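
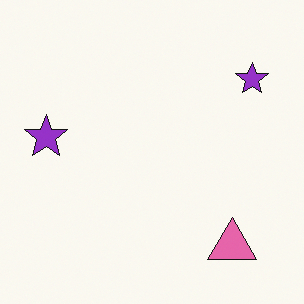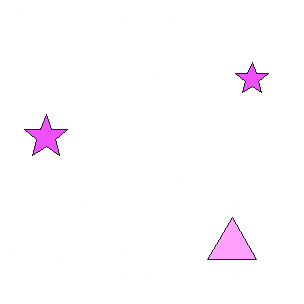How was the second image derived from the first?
Brightened a lot.

Every pixel — background and shapes alike — is uniformly brightened.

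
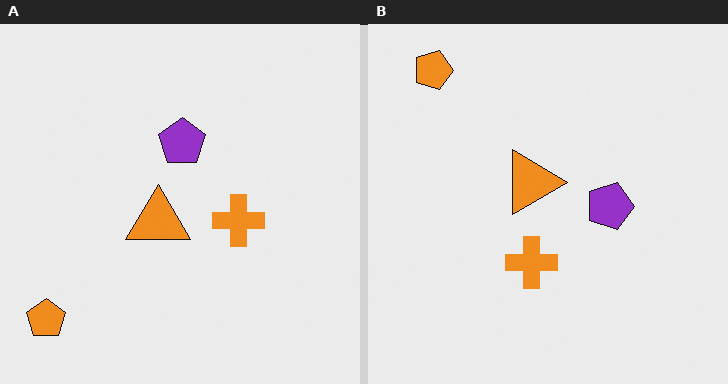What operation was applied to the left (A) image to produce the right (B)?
The right (B) image is the left (A) rotated 90° clockwise.

The orange pentagon sits in the bottom-left of the left (A) image and the top-left of the right (B) — consistent with a whole-image 90° clockwise rotation.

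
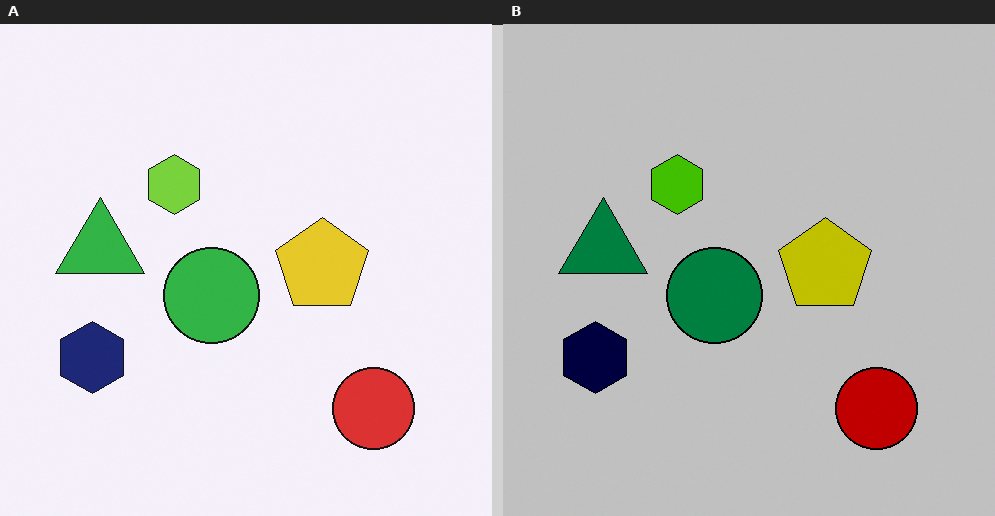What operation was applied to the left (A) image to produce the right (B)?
The right (B) image is the left (A) aggressively posterized.

Each flat color has snapped to a coarser quantized level — most visibly, the near-white background has dropped to a flat grey.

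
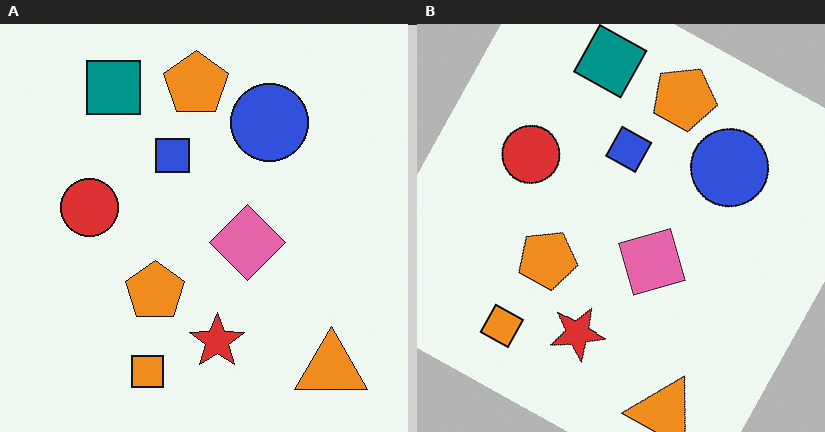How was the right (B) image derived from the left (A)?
It was rotated clockwise by a clearly visible amount.

Every shape is tilted by the same angle and the image corners show triangular fill wedges — a whole-image rotation by a non-right angle.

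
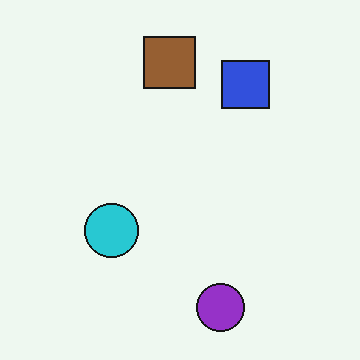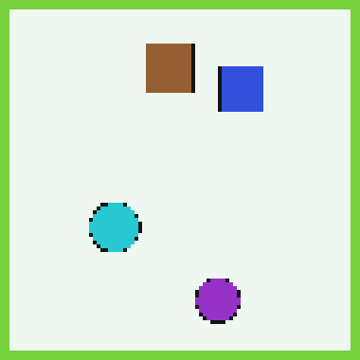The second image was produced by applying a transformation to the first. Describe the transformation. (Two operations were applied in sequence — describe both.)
It was mildly pixelated, then framed with a lime border.

Shapes are reduced to large square blocks; fine edges and outlines are lost — a downscale-then-upscale (mosaic) effect. A solid lime frame runs around the edge of the second image, with the content slightly shrunk inside it.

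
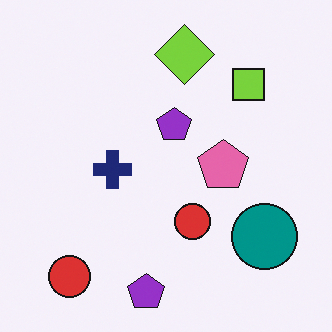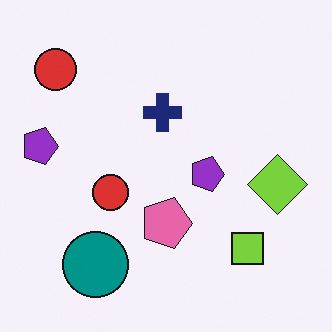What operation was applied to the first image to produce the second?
The second image is the first rotated 90° clockwise.

The teal circle sits in the bottom-right of the first image and the bottom-left of the second — consistent with a whole-image 90° clockwise rotation.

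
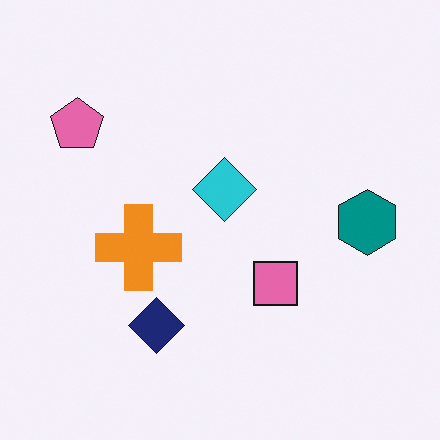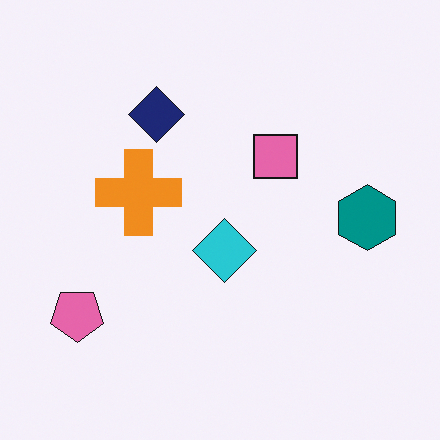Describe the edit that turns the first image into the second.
Flipped vertically (top ↔ bottom).

The navy diamond is in the bottom of the first image and the top of the second — shapes on opposite sides of the horizontal midline have swapped in a mirror flip.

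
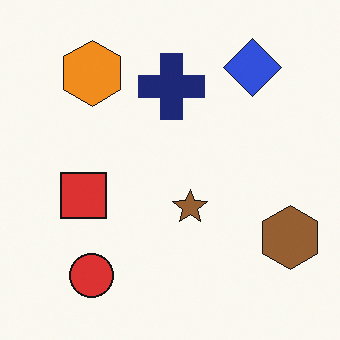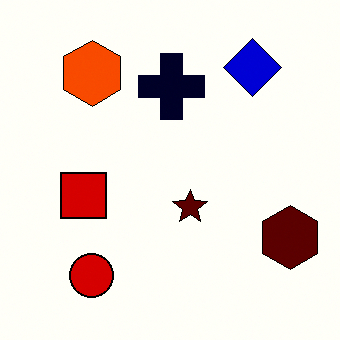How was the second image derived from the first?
This is the original image given much higher contrast.

Tones are pushed away from mid-grey across the whole image — a global contrast change.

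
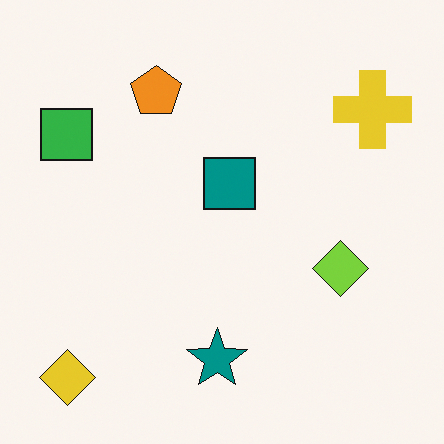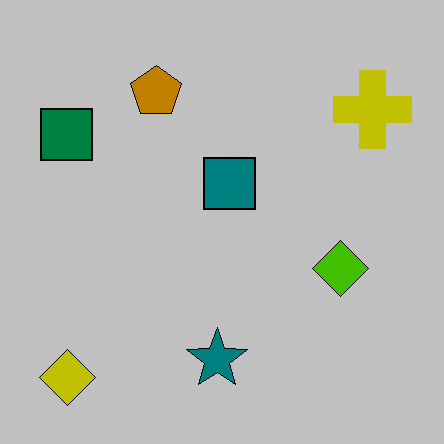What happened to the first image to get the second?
The image was heavily posterized to just a handful of flat colors.

Each flat color has snapped to a coarser quantized level — most visibly, the near-white background has dropped to a flat grey.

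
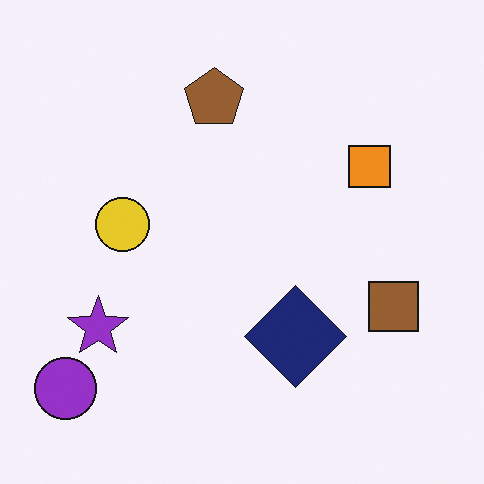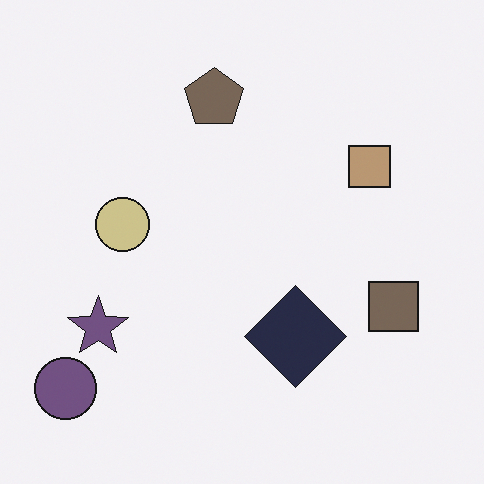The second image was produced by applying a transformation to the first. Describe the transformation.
It was heavily desaturated.

All colors are more muted and greyish — a global saturation change.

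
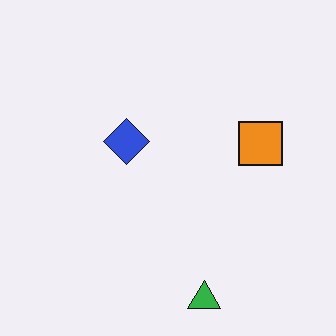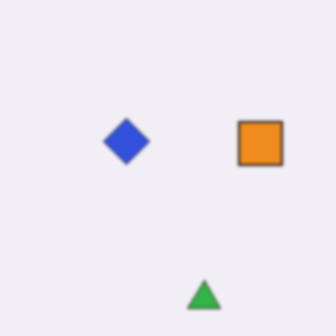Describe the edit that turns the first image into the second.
Slightly softened.

Shape edges and outlines are uniformly softened across the whole image.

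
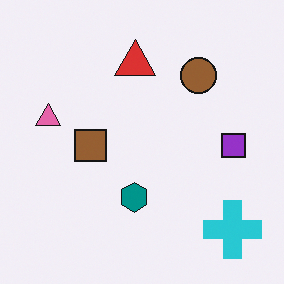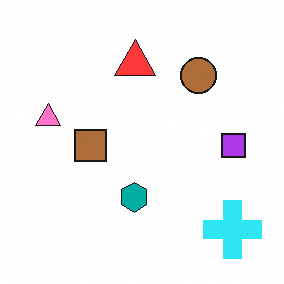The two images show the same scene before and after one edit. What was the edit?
Brightened a little.

Every pixel — background and shapes alike — is uniformly brightened.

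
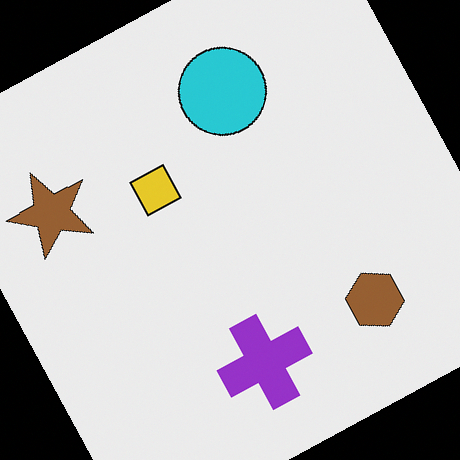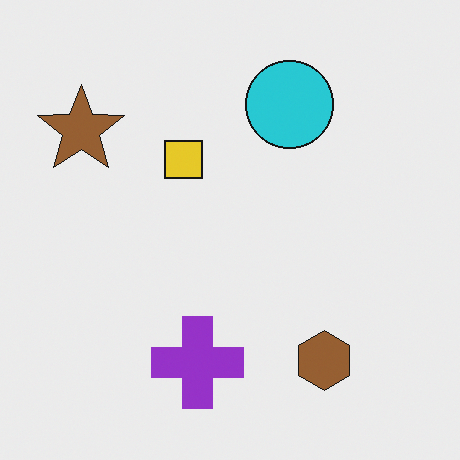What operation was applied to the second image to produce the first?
It was rotated counter-clockwise by a moderate amount.

Every shape is tilted by the same angle and the image corners show triangular fill wedges — a whole-image rotation by a non-right angle.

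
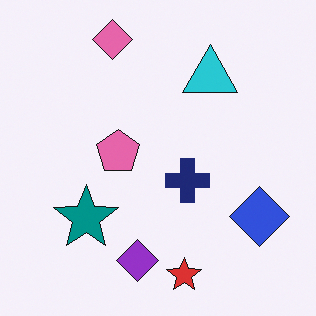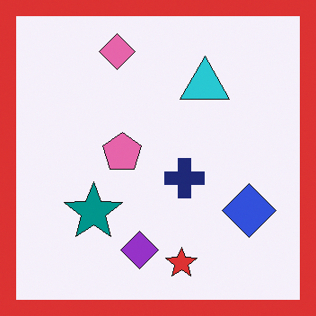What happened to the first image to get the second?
It was framed with a red border.

A solid red frame runs around the edge of the second image, with the content slightly shrunk inside it.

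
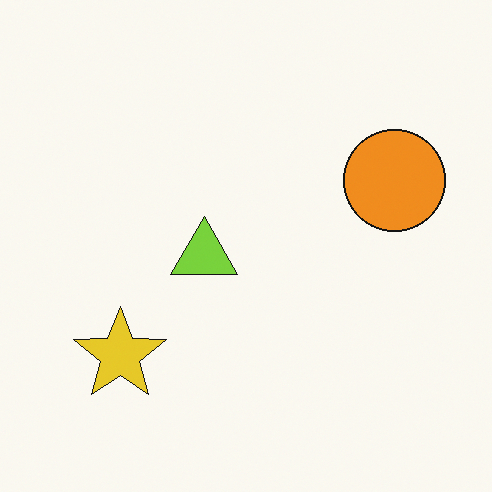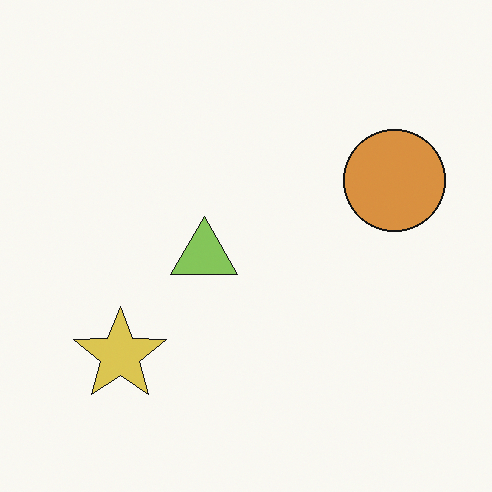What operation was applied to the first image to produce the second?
The second image is the first slightly desaturated.

All colors are more muted and greyish — a global saturation change.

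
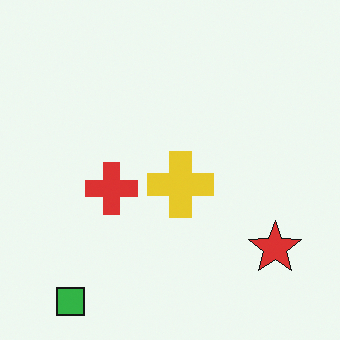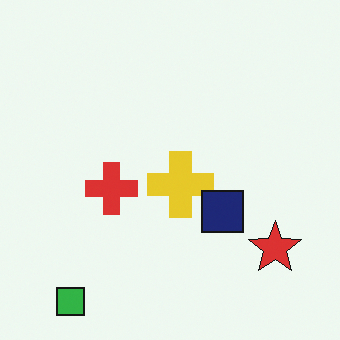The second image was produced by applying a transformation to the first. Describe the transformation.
It was overlaid with an additional navy square.

A navy square appears in the second image that is absent from the first.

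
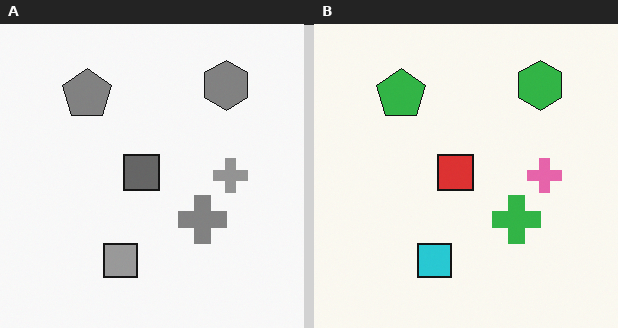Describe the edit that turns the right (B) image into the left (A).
Converted to grayscale.

All color is removed — every shape is now a shade of grey.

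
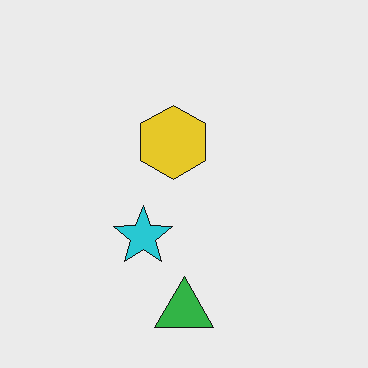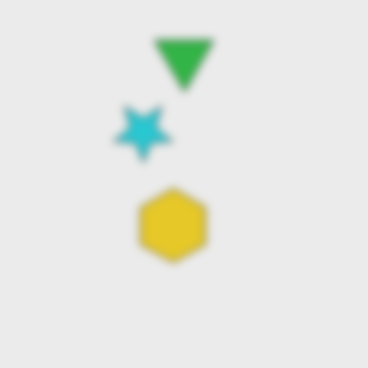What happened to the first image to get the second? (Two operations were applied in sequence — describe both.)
The image was moderately blurred, then flipped vertically (top ↔ bottom).

Shape edges and outlines are uniformly softened across the whole image. The green triangle is in the bottom of the first image and the top of the second — shapes on opposite sides of the horizontal midline have swapped in a mirror flip.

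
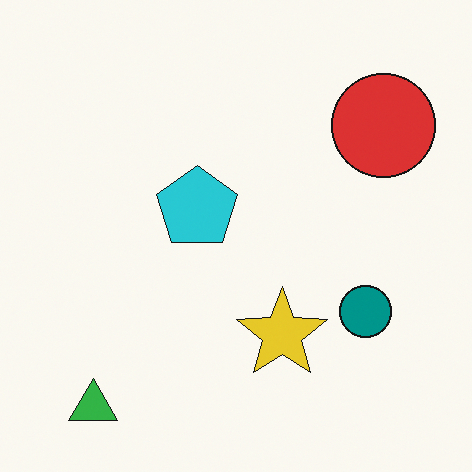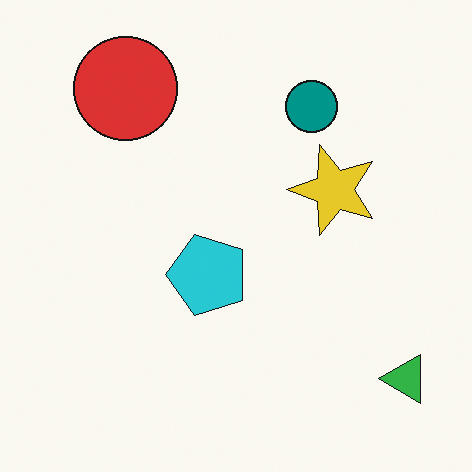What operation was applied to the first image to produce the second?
Rotated 90° counter-clockwise.

The green triangle sits in the bottom-left of the first image and the bottom-right of the second — consistent with a whole-image 90° counter-clockwise rotation.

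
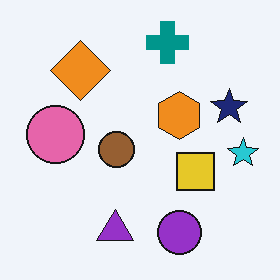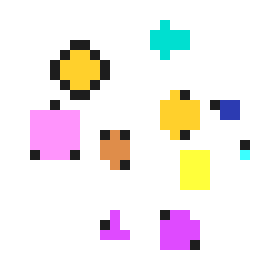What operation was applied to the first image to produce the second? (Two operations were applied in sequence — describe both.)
Coarsely pixelated, then noticeably brightened.

Shapes are reduced to large square blocks; fine edges and outlines are lost — a downscale-then-upscale (mosaic) effect. Every pixel — background and shapes alike — is uniformly brightened.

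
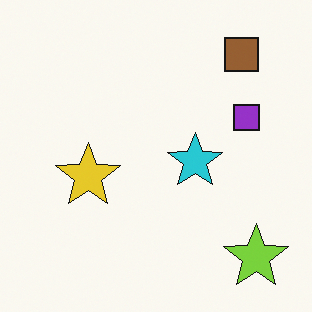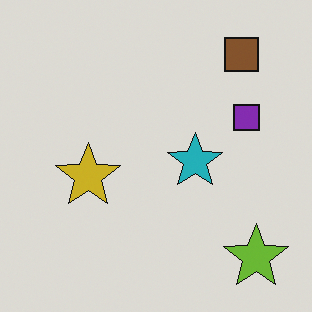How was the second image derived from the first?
The second image is the first slightly darkened.

Every pixel — background and shapes alike — is uniformly darkened.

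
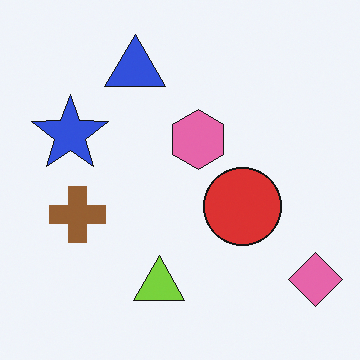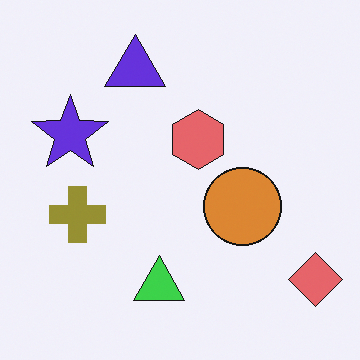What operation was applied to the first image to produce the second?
It was hue-shifted slightly.

Every shape's color has rotated by the same amount around the hue wheel — a uniform hue shift.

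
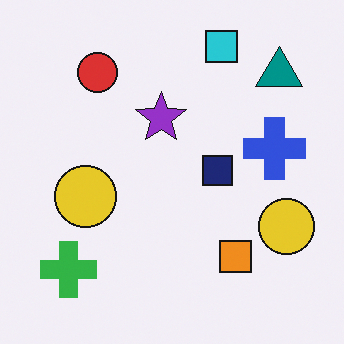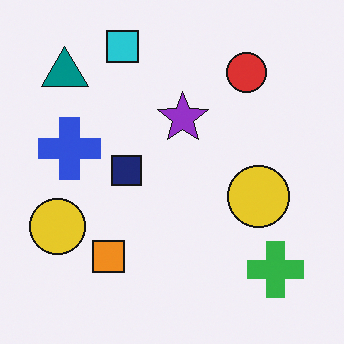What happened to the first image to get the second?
Flipped horizontally (left ↔ right).

The teal triangle is in the top-right of the first image and the top-left of the second — shapes on opposite sides of the vertical midline have swapped in a mirror flip.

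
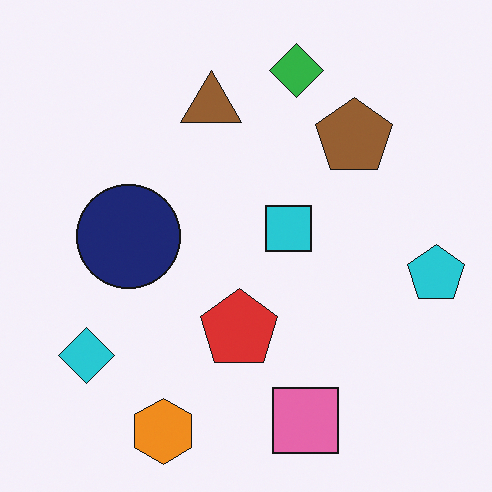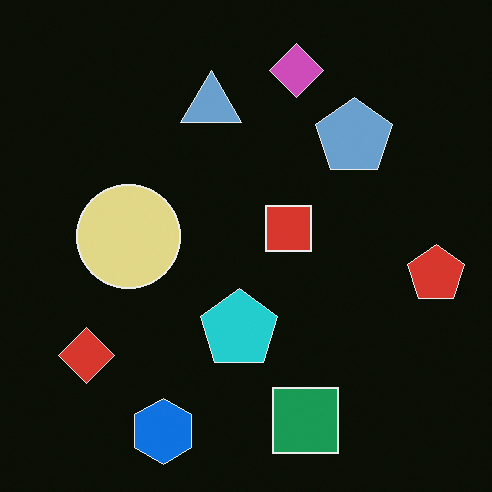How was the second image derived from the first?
The transformation is: color-inverted (negative).

The light background has become dark and every shape's color is its complement — a photographic negative.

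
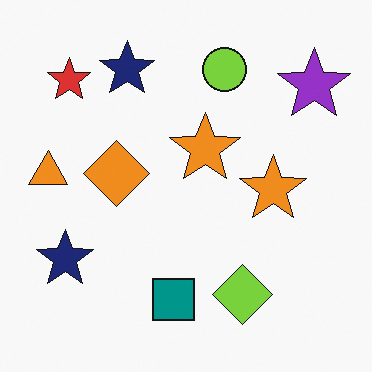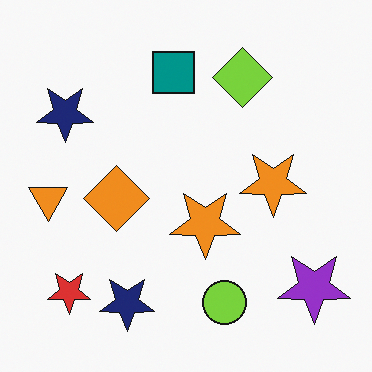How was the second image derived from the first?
It was flipped vertically (top ↔ bottom).

The lime circle is in the top of the first image and the bottom of the second — shapes on opposite sides of the horizontal midline have swapped in a mirror flip.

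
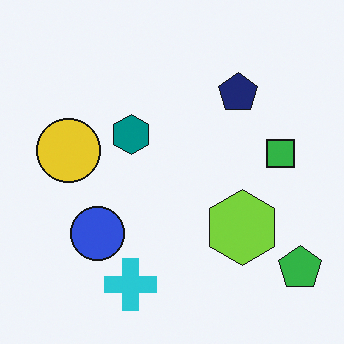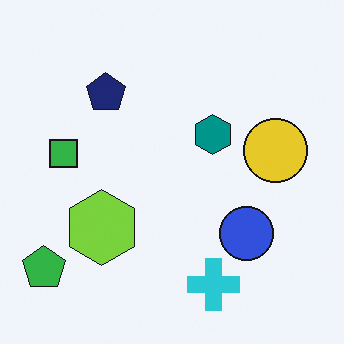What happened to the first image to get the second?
Flipped horizontally (left ↔ right).

The green pentagon is in the bottom-right of the first image and the bottom-left of the second — shapes on opposite sides of the vertical midline have swapped in a mirror flip.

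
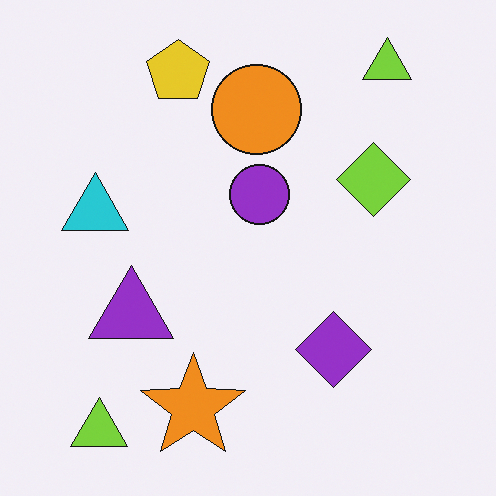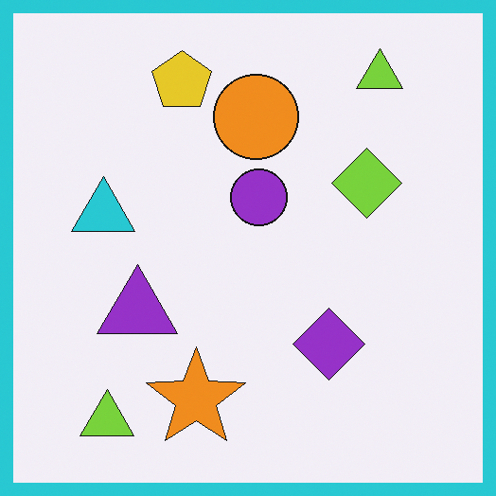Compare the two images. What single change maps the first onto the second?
It was framed with a cyan border.

A solid cyan frame runs around the edge of the second image, with the content slightly shrunk inside it.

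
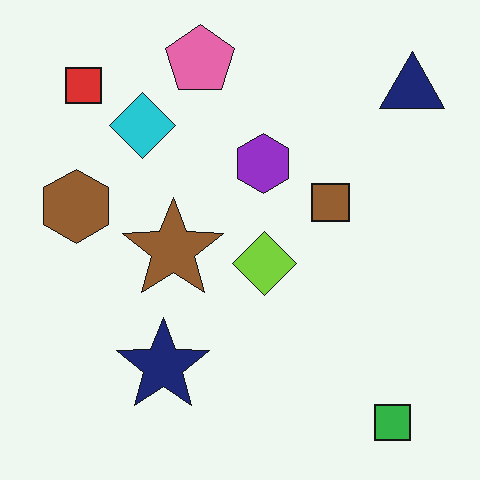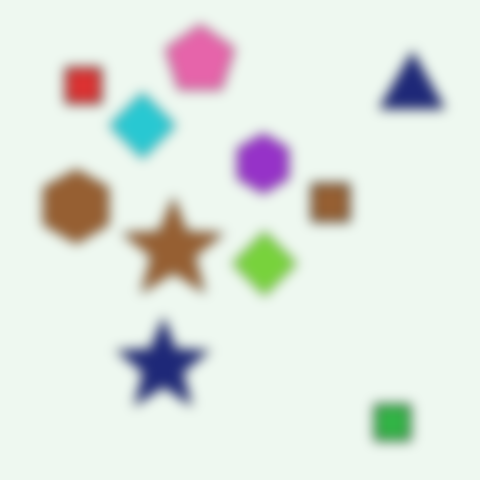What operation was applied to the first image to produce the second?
The image was strongly gaussian-blurred.

Shape edges and outlines are uniformly softened across the whole image.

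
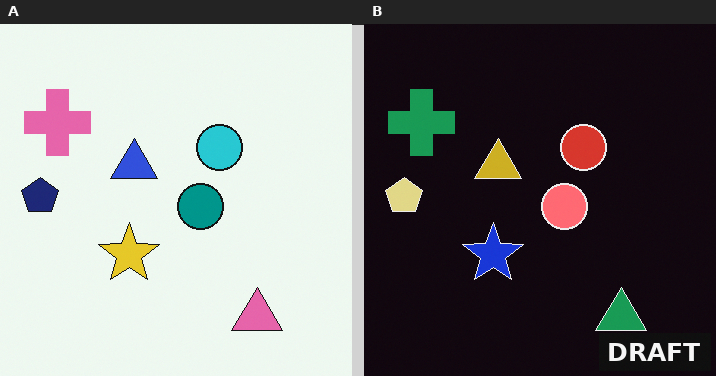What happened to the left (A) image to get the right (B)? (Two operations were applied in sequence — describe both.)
The image was color-inverted (negative), then watermarked with the text "DRAFT" in the lower-right corner.

The light background has become dark and every shape's color is its complement — a photographic negative. A dark label reading "DRAFT" appears in the lower-right corner.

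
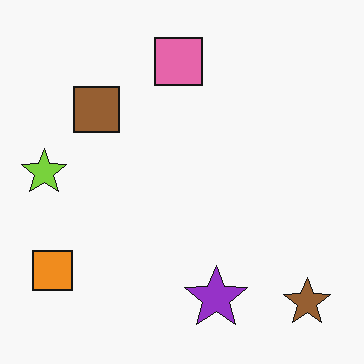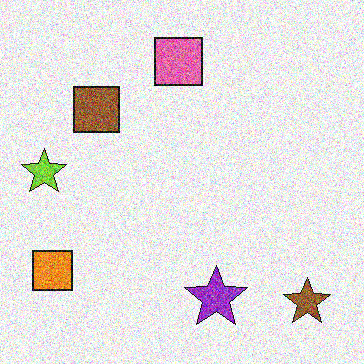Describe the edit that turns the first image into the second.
It was degraded with strong gaussian noise.

Random speckle covers the whole image, including the flat background.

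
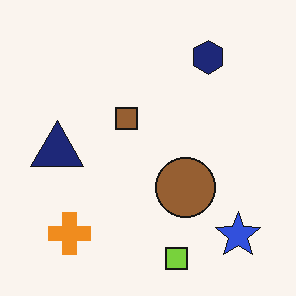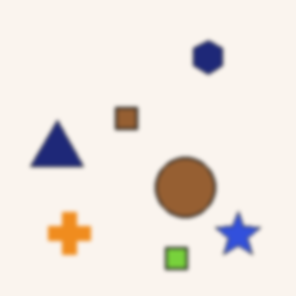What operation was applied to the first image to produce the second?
This is the original image lightly blurred.

Shape edges and outlines are uniformly softened across the whole image.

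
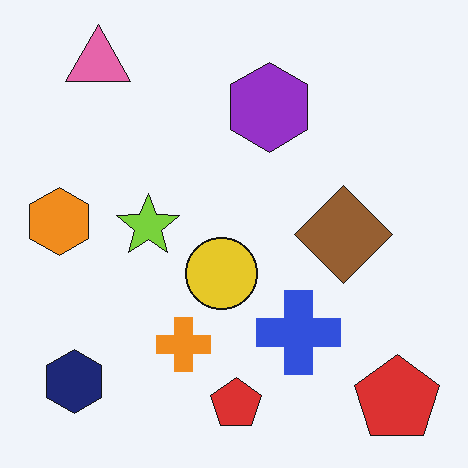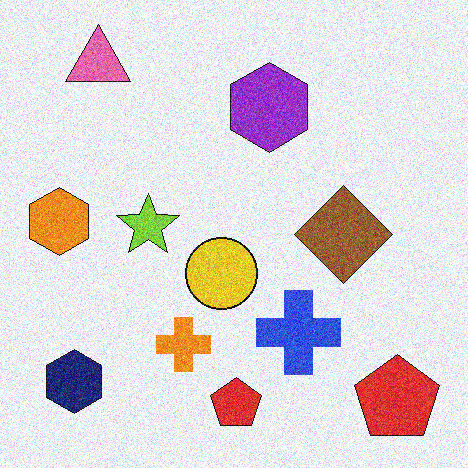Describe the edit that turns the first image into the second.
This is the original image degraded with moderate additive noise.

Random speckle covers the whole image, including the flat background.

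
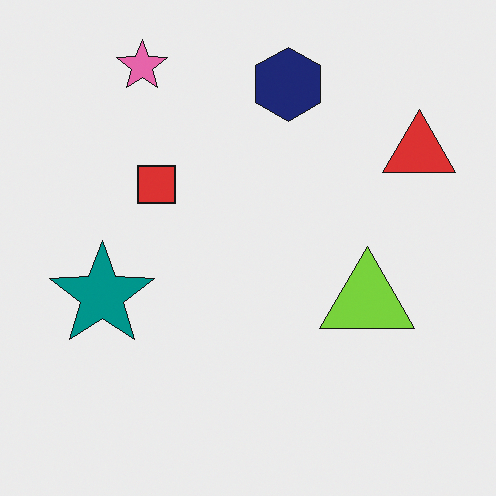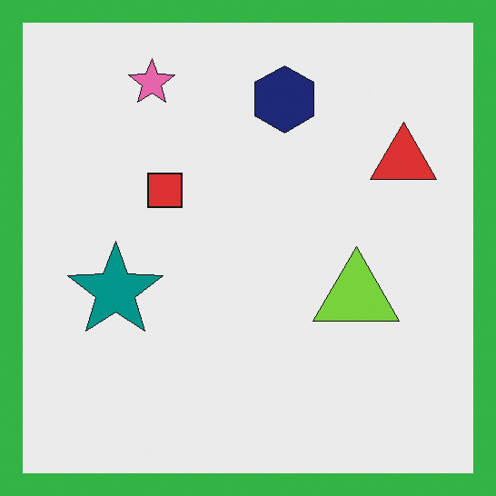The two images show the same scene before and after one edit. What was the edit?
It was framed with a green border.

A solid green frame runs around the edge of the second image, with the content slightly shrunk inside it.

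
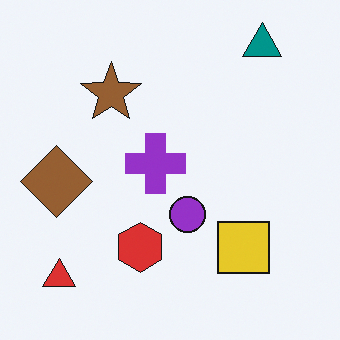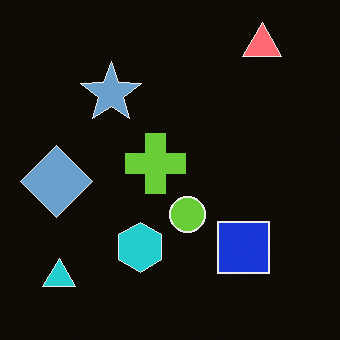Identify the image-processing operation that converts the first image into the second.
Color-inverted (negative).

The light background has become dark and every shape's color is its complement — a photographic negative.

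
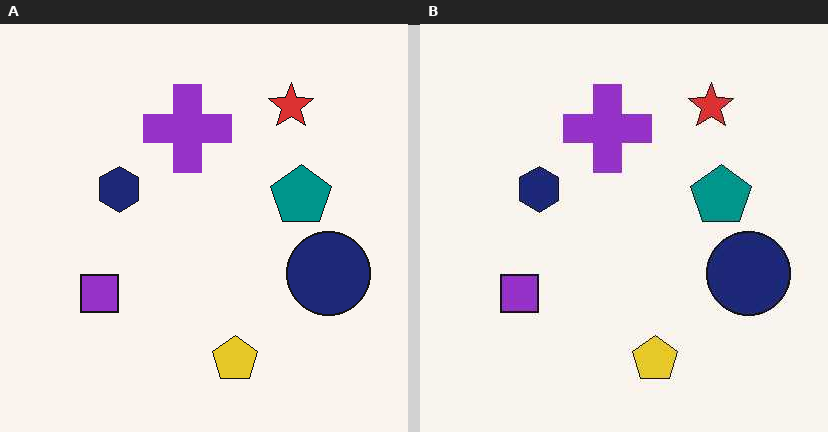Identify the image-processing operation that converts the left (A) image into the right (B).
JPEG-compressed with visible artifacts.

Blocky 8×8 compression artifacts appear around shape edges and the flat background shows ringing — characteristic JPEG degradation.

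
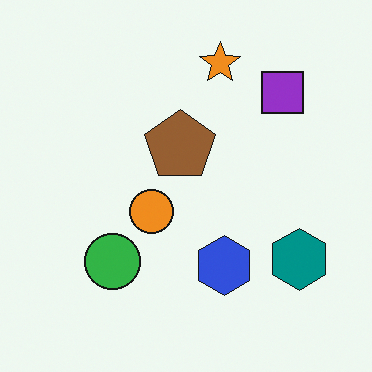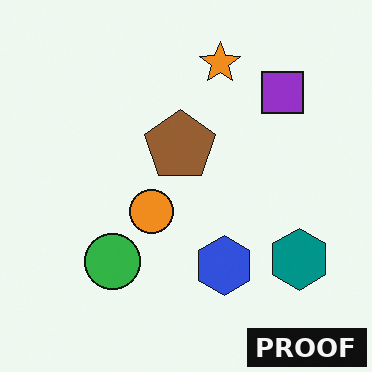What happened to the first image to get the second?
Watermarked with the text "PROOF" in the lower-right corner.

A dark label reading "PROOF" appears in the lower-right corner.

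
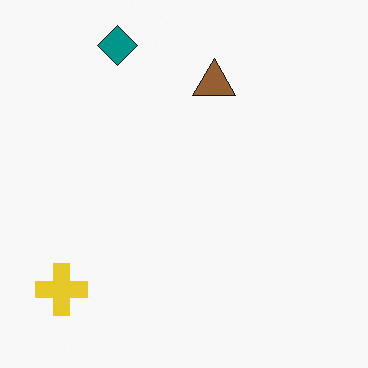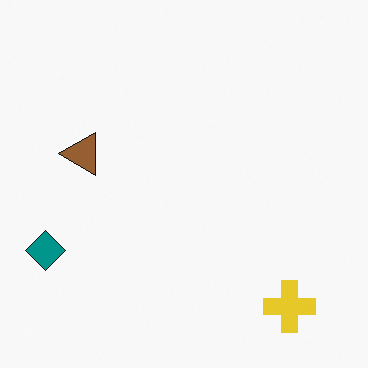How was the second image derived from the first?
The second image is the first rotated 90° counter-clockwise.

The yellow cross sits in the bottom-left of the first image and the bottom-right of the second — consistent with a whole-image 90° counter-clockwise rotation.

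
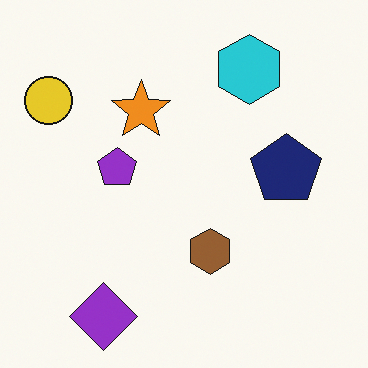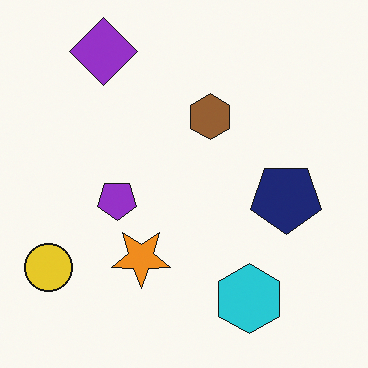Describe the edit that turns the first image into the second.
The second image is the first flipped vertically (top ↔ bottom).

The purple diamond is in the bottom-left of the first image and the top-left of the second — shapes on opposite sides of the horizontal midline have swapped in a mirror flip.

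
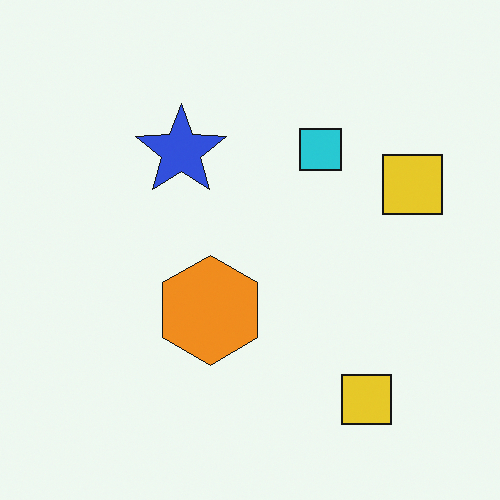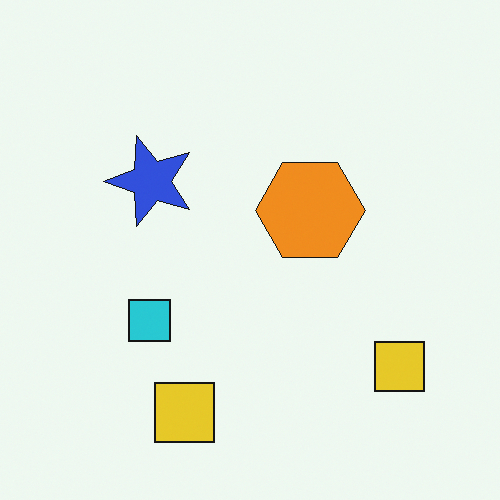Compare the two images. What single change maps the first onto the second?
The image was transposed (reflected across the top-left ↔ bottom-right diagonal).

Shapes have swapped their row and column positions — what was in the top-right is now in the bottom-left — a diagonal reflection.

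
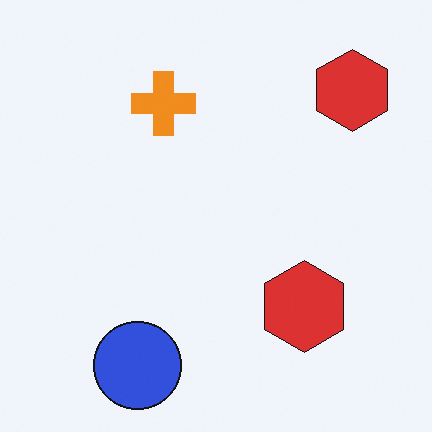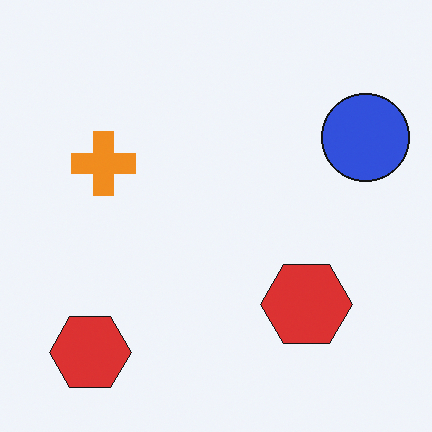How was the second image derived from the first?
The second image is the first transposed (reflected across the top-left ↔ bottom-right diagonal).

Shapes have swapped their row and column positions — what was in the top-right is now in the bottom-left — a diagonal reflection.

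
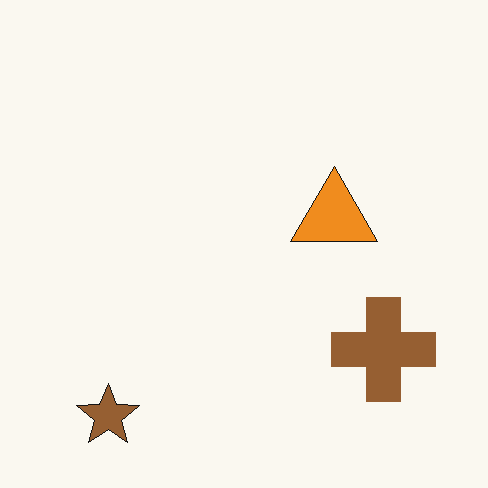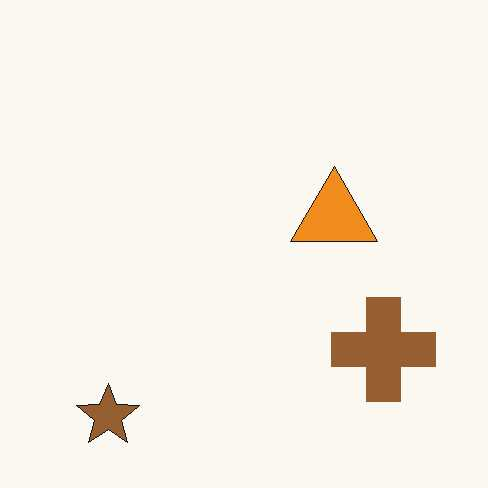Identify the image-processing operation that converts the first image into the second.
It was JPEG-compressed with visible artifacts.

Blocky 8×8 compression artifacts appear around shape edges and the flat background shows ringing — characteristic JPEG degradation.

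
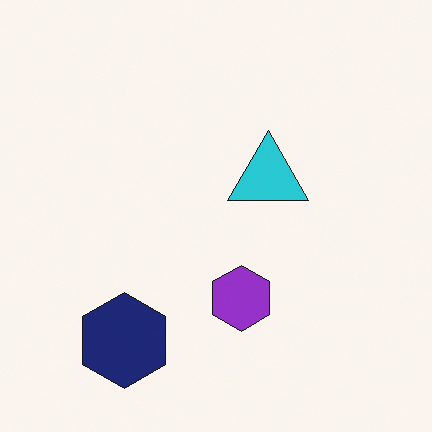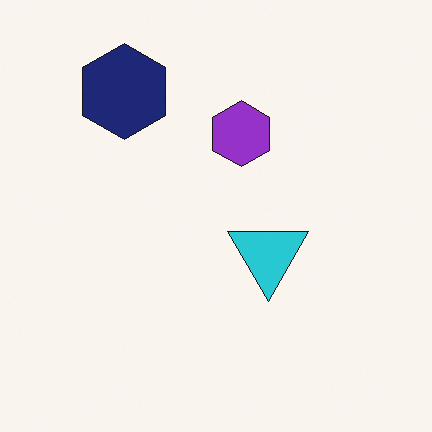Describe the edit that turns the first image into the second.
This is the original image flipped vertically (top ↔ bottom).

The navy hexagon is in the bottom-left of the first image and the top-left of the second — shapes on opposite sides of the horizontal midline have swapped in a mirror flip.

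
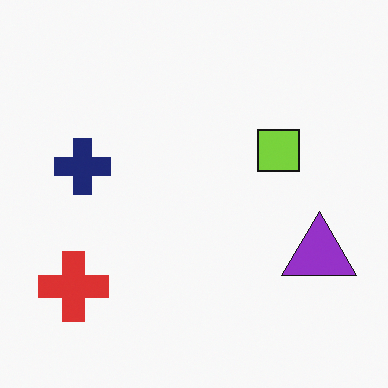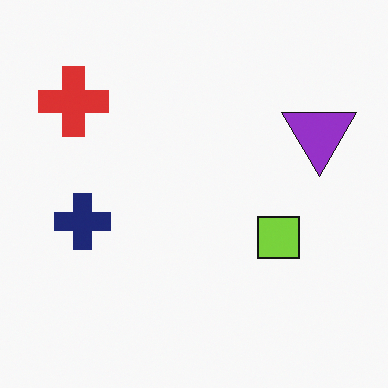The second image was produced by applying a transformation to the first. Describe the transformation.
It was flipped vertically (top ↔ bottom).

The red cross is in the bottom-left of the first image and the top-left of the second — shapes on opposite sides of the horizontal midline have swapped in a mirror flip.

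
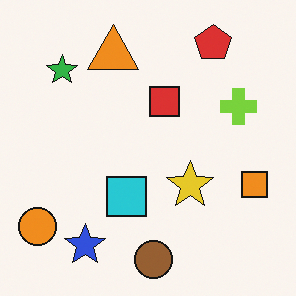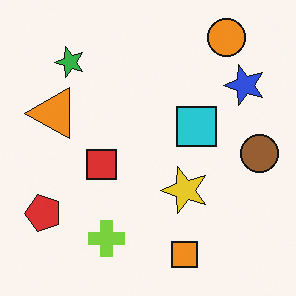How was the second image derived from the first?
The transformation is: transposed (reflected across the top-left ↔ bottom-right diagonal).

Shapes have swapped their row and column positions — what was in the top-right is now in the bottom-left — a diagonal reflection.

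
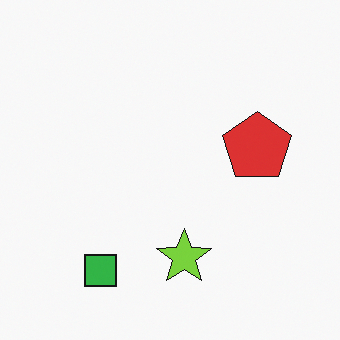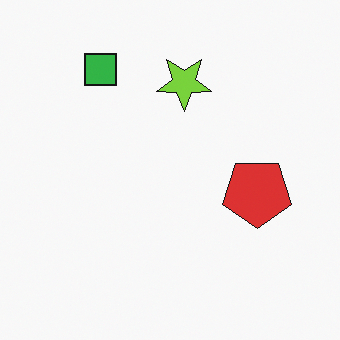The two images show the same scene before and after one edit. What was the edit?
Flipped vertically (top ↔ bottom).

The green square is in the bottom-left of the first image and the top-left of the second — shapes on opposite sides of the horizontal midline have swapped in a mirror flip.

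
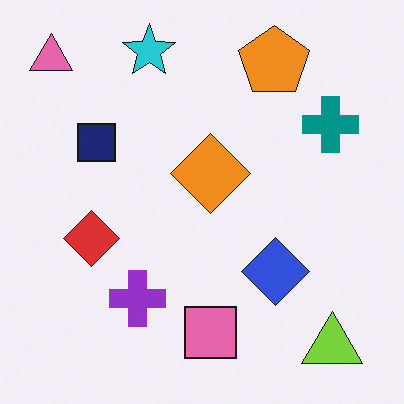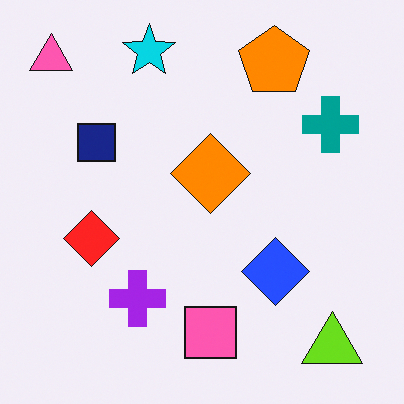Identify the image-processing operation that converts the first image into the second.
The second image is the first slightly oversaturated.

All colors are more vivid — a global saturation change.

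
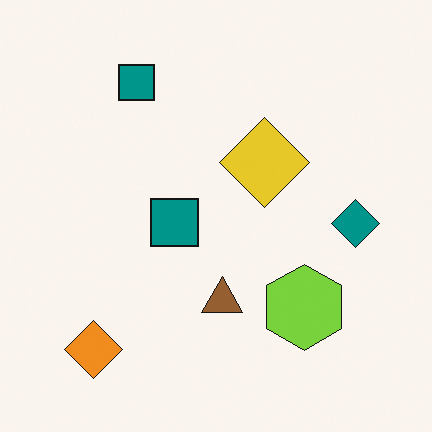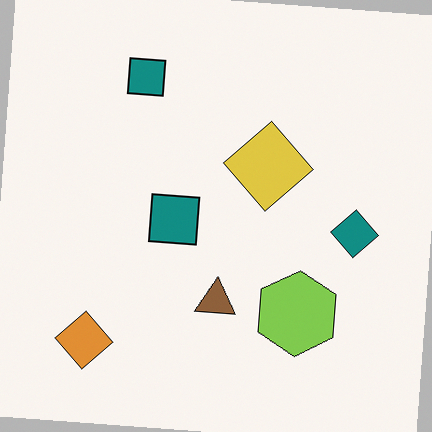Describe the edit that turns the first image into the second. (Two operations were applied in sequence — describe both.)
The second image is the first rotated clockwise by a small amount, then slightly desaturated.

Every shape is tilted by the same angle and the image corners show triangular fill wedges — a whole-image rotation by a non-right angle. All colors are more muted and greyish — a global saturation change.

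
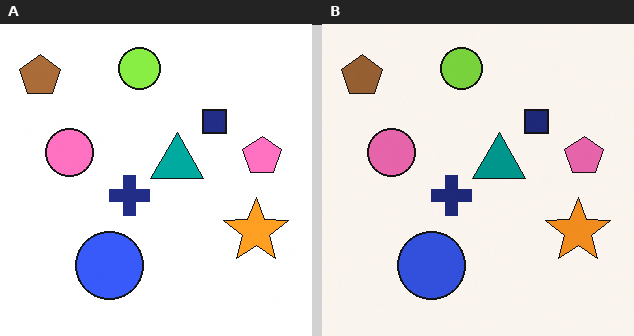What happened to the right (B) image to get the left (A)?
It was slightly brightened.

Every pixel — background and shapes alike — is uniformly brightened.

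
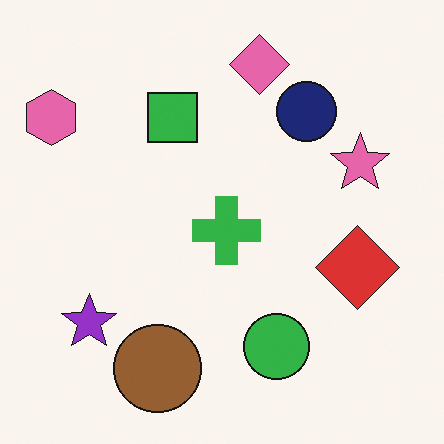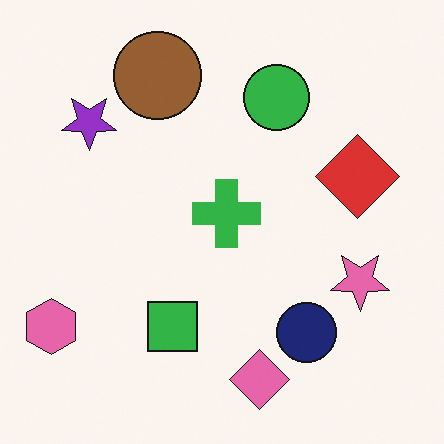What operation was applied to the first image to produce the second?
The transformation is: flipped vertically (top ↔ bottom).

The pink diamond is in the top of the first image and the bottom of the second — shapes on opposite sides of the horizontal midline have swapped in a mirror flip.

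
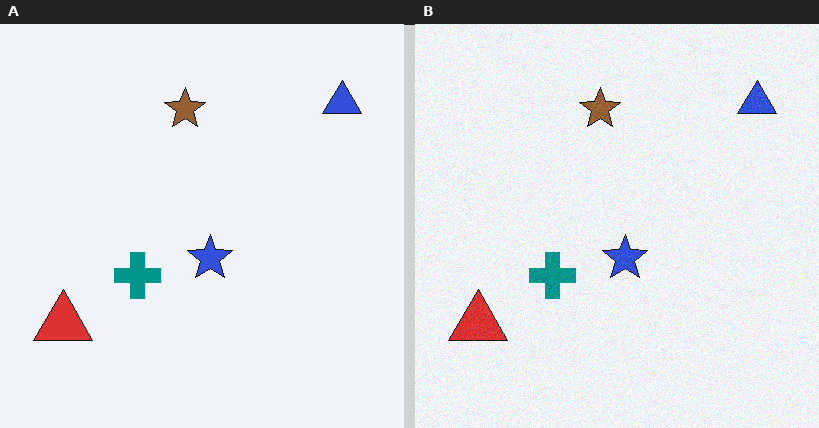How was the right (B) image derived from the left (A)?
The right (B) image is the left (A) degraded with a light layer of grain.

Random speckle covers the whole image, including the flat background.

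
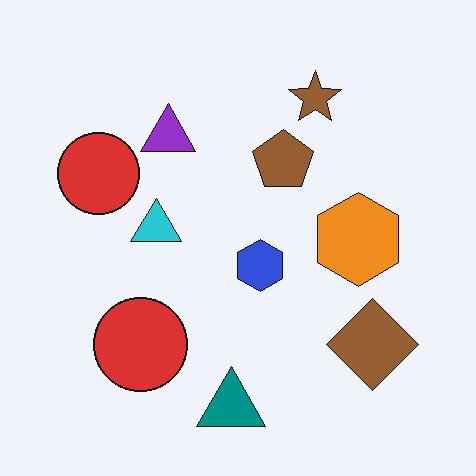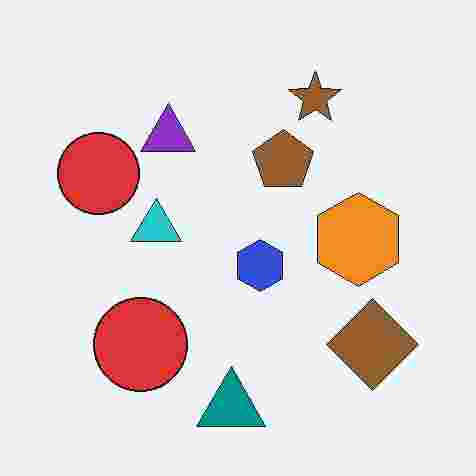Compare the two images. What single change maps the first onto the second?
The second image is the first heavily JPEG-compressed with obvious blocking artifacts.

Blocky 8×8 compression artifacts appear around shape edges and the flat background shows ringing — characteristic JPEG degradation.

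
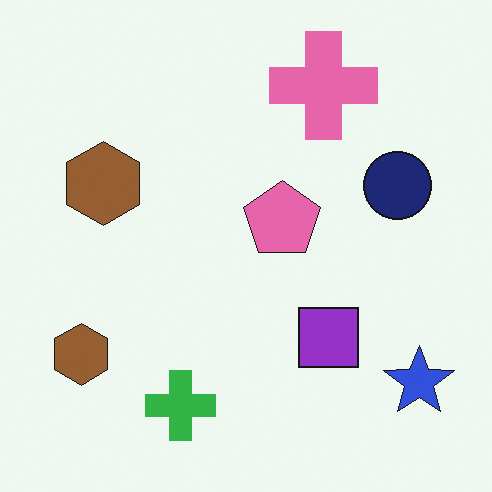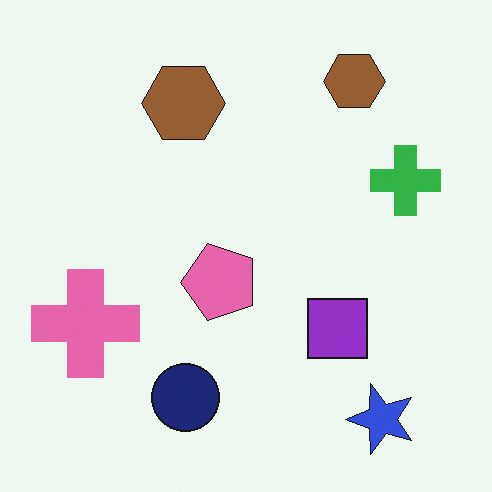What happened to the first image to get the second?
Transposed (reflected across the top-left ↔ bottom-right diagonal).

Shapes have swapped their row and column positions — what was in the top-right is now in the bottom-left — a diagonal reflection.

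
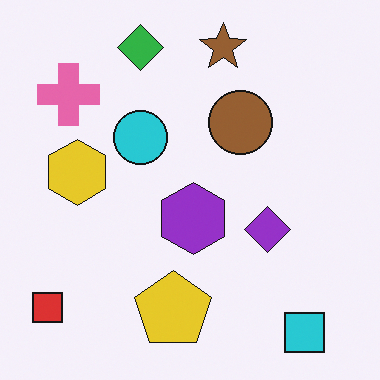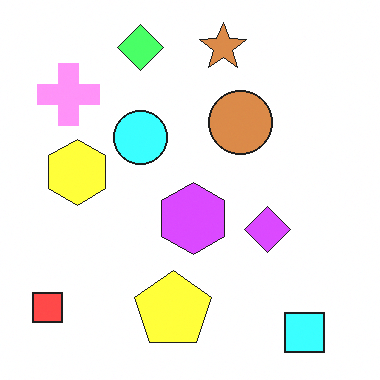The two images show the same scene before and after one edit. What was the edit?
The second image is the first noticeably brightened.

Every pixel — background and shapes alike — is uniformly brightened.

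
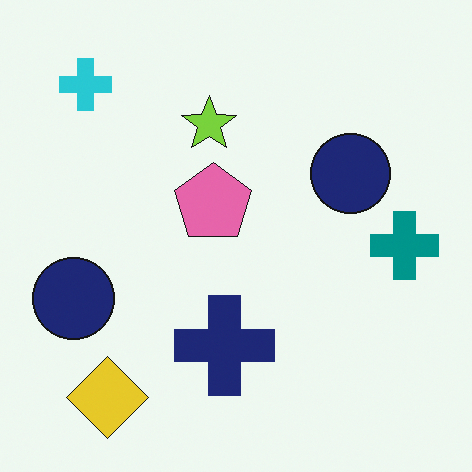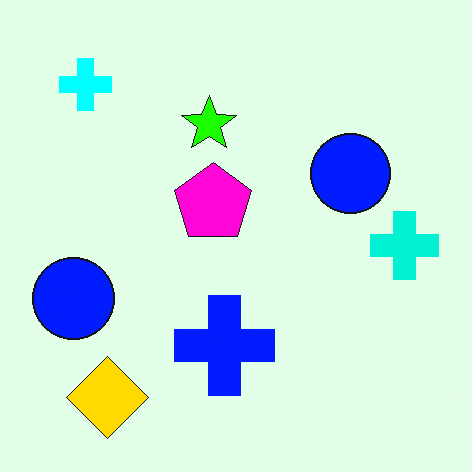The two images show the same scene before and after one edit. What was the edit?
The image was heavily oversaturated.

All colors are more vivid — a global saturation change.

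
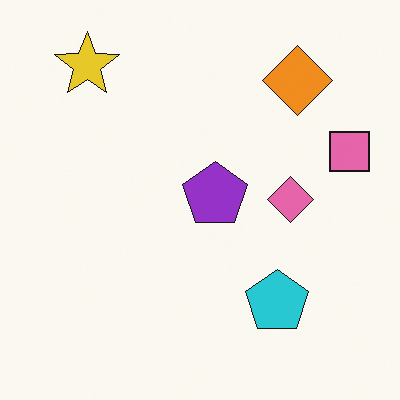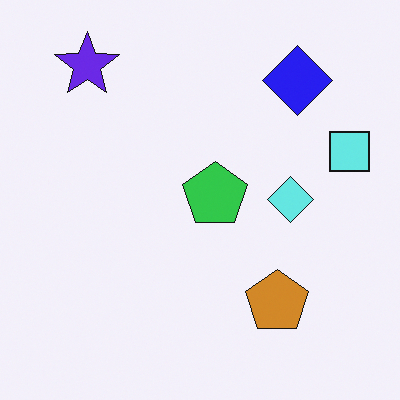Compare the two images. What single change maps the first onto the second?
Hue-shifted by a large amount.

Every shape's color has rotated by the same amount around the hue wheel — a uniform hue shift.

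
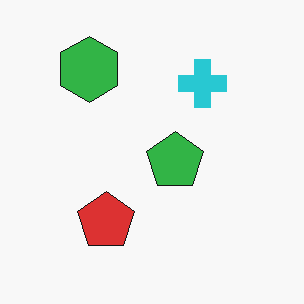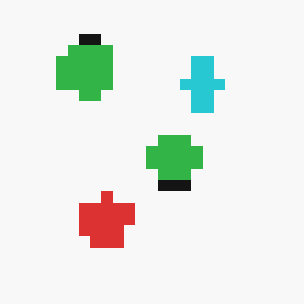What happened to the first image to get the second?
It was heavily pixelated into large blocks.

Shapes are reduced to large square blocks; fine edges and outlines are lost — a downscale-then-upscale (mosaic) effect.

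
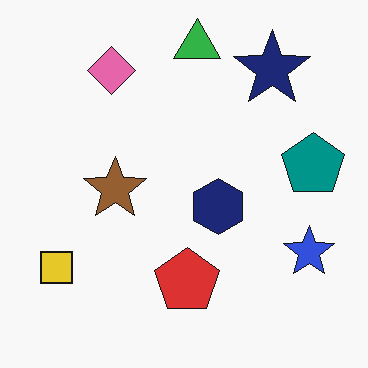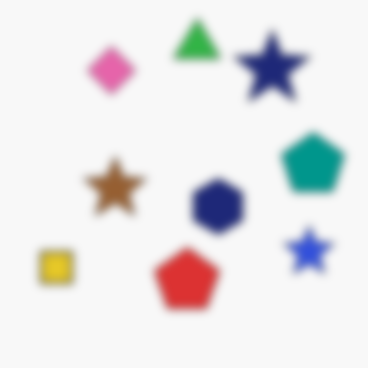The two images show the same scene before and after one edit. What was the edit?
Moderately blurred.

Shape edges and outlines are uniformly softened across the whole image.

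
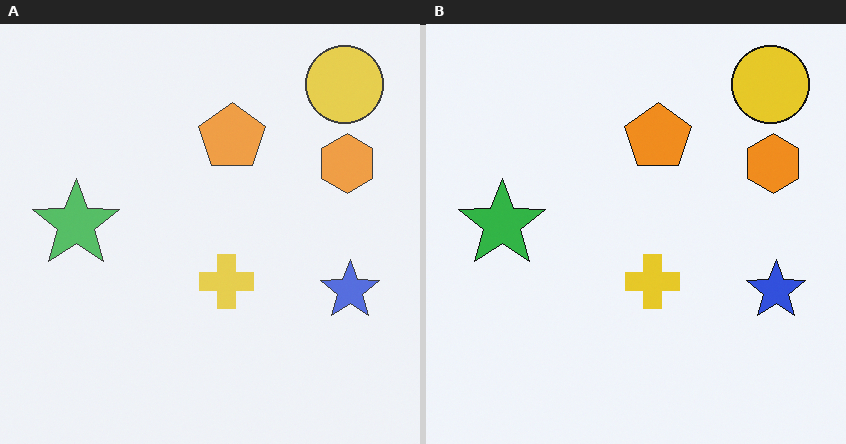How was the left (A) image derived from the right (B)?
The left (A) image is the right (B) given slightly reduced contrast.

Tones are pushed toward mid-grey across the whole image — a global contrast change.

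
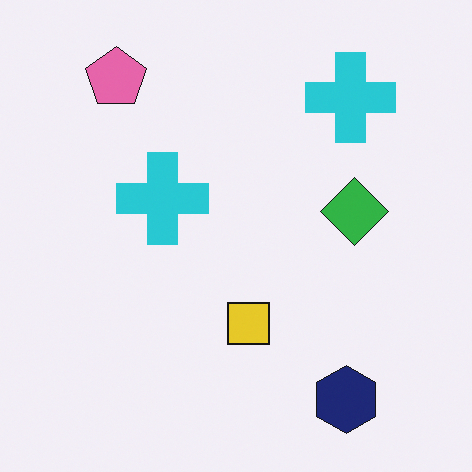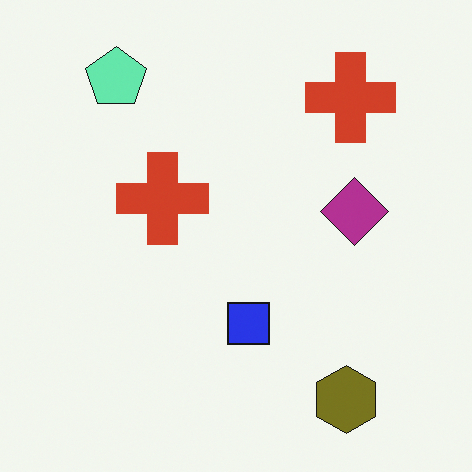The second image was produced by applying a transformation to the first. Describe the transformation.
It was hue-shifted by a large amount.

Every shape's color has rotated by the same amount around the hue wheel — a uniform hue shift.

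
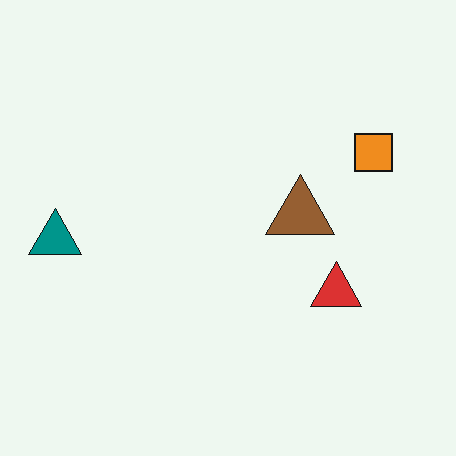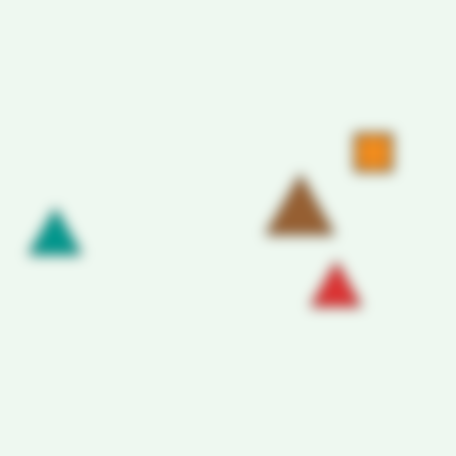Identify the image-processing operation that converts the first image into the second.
Heavily blurred.

Shape edges and outlines are uniformly softened across the whole image.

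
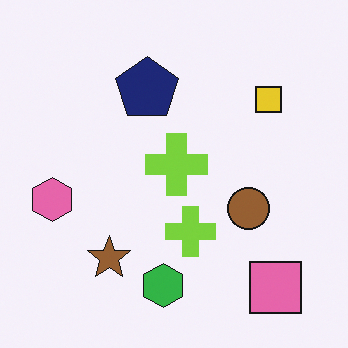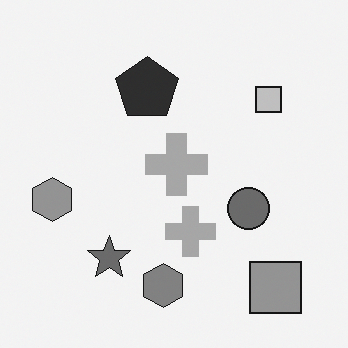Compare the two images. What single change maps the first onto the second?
The second image is the first converted to grayscale.

All color is removed — every shape is now a shade of grey.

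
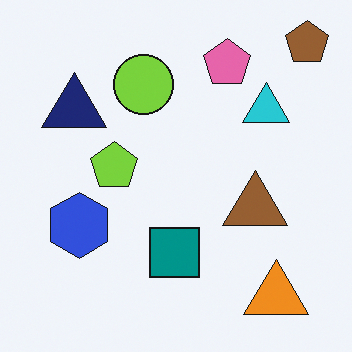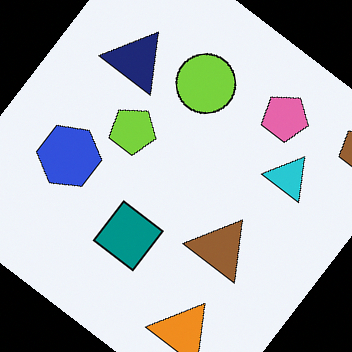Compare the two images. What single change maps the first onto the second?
The image was rotated clockwise by a large amount — several tens of degrees.

Every shape is tilted by the same angle and the image corners show triangular fill wedges — a whole-image rotation by a non-right angle.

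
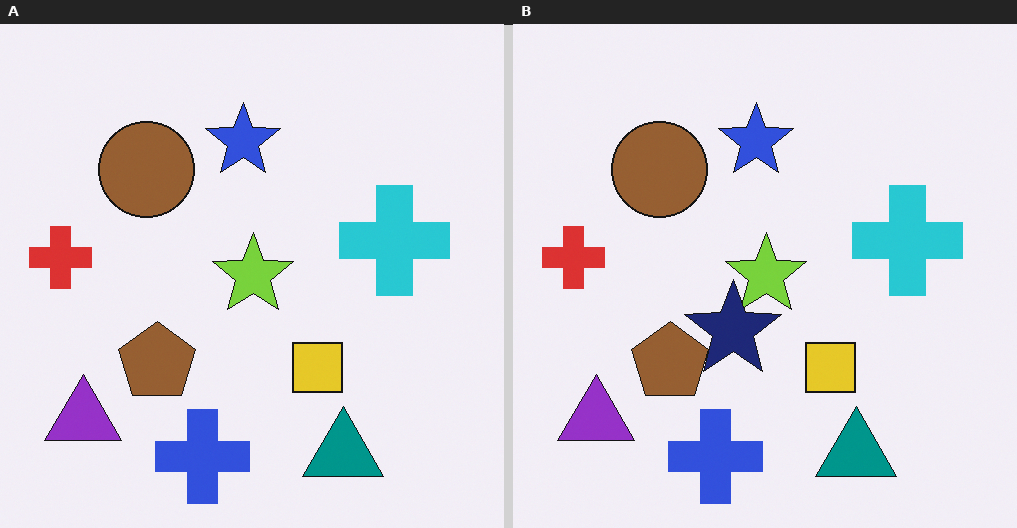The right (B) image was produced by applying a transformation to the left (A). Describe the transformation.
Overlaid with an additional navy star.

A navy star appears in the right (B) image that is absent from the left (A).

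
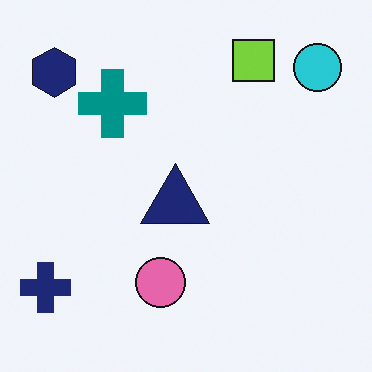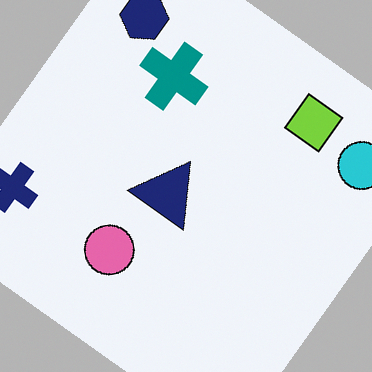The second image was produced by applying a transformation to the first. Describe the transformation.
It was rotated clockwise by a large amount — several tens of degrees.

Every shape is tilted by the same angle and the image corners show triangular fill wedges — a whole-image rotation by a non-right angle.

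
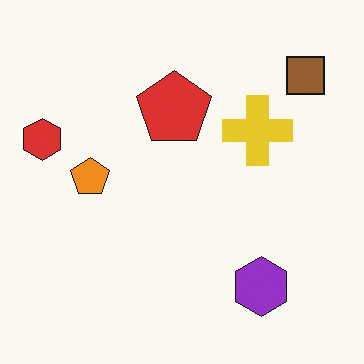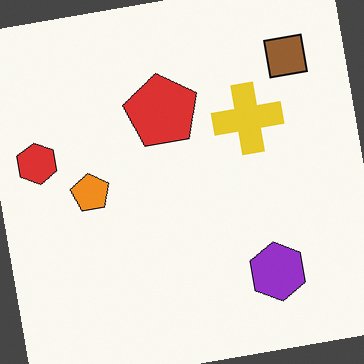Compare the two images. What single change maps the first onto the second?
It was rotated counter-clockwise by a slight angle.

Every shape is tilted by the same angle and the image corners show triangular fill wedges — a whole-image rotation by a non-right angle.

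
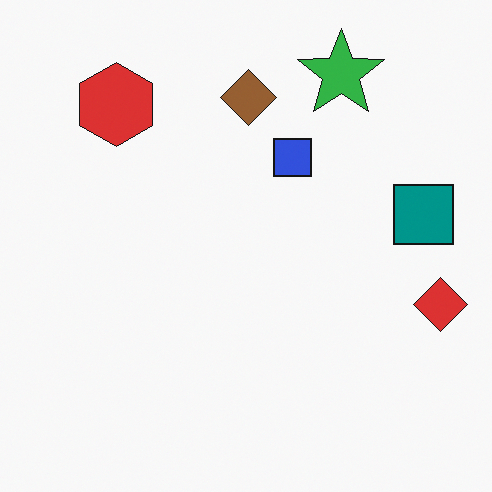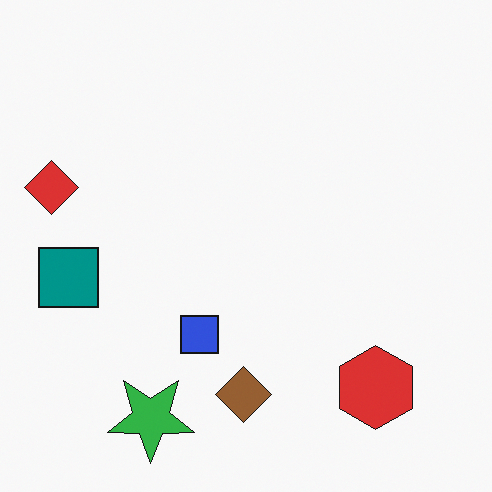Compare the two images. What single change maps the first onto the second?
The image was rotated 180°.

The red diamond sits in the right of the first image and the left of the second — consistent with a whole-image 180° rotation.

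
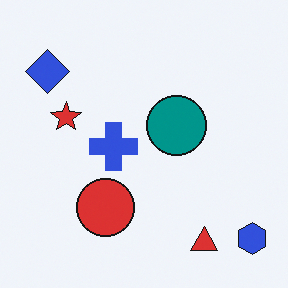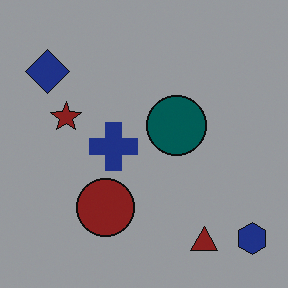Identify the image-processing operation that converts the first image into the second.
The image was noticeably darkened.

Every pixel — background and shapes alike — is uniformly darkened.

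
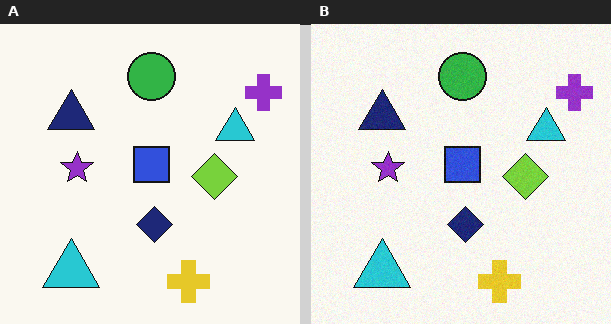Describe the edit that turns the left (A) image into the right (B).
It was degraded with light additive noise.

Random speckle covers the whole image, including the flat background.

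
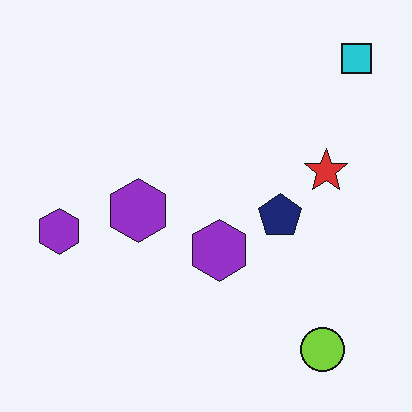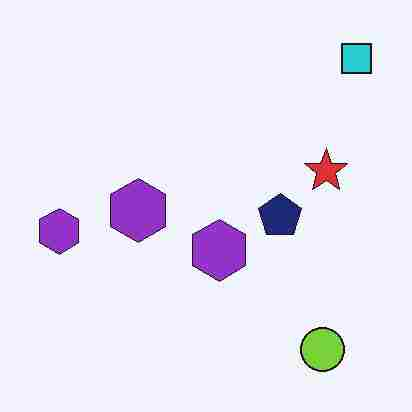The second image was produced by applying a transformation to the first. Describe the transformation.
The transformation is: heavily JPEG-compressed with obvious blocking artifacts.

Blocky 8×8 compression artifacts appear around shape edges and the flat background shows ringing — characteristic JPEG degradation.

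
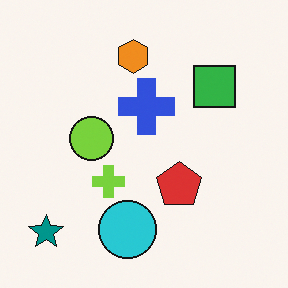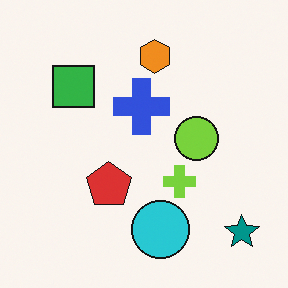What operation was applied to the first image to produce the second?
This is the original image flipped horizontally (left ↔ right).

The teal star is in the bottom-left of the first image and the bottom-right of the second — shapes on opposite sides of the vertical midline have swapped in a mirror flip.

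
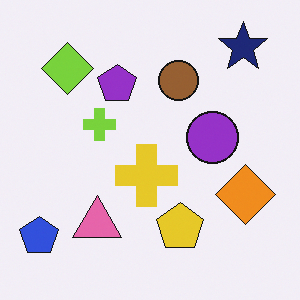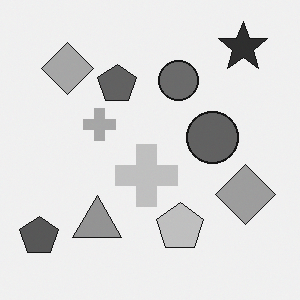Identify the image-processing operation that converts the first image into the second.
The second image is the first converted to grayscale.

All color is removed — every shape is now a shade of grey.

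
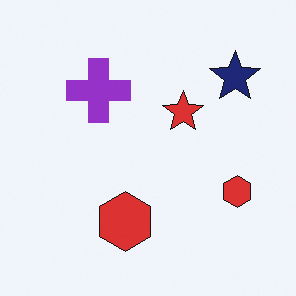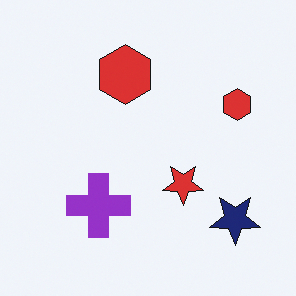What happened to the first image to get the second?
Flipped vertically (top ↔ bottom).

The navy star is in the top-right of the first image and the bottom-right of the second — shapes on opposite sides of the horizontal midline have swapped in a mirror flip.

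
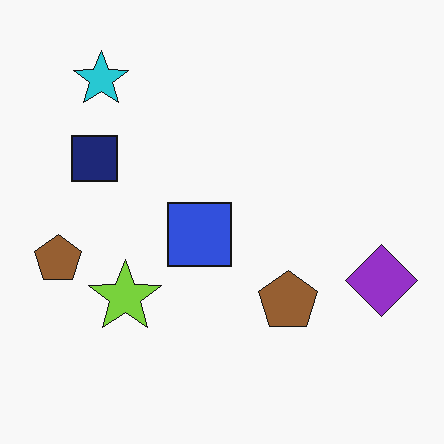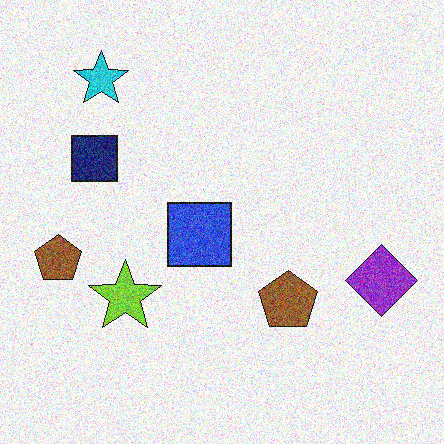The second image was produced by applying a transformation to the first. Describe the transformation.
It was degraded with a thick layer of grain.

Random speckle covers the whole image, including the flat background.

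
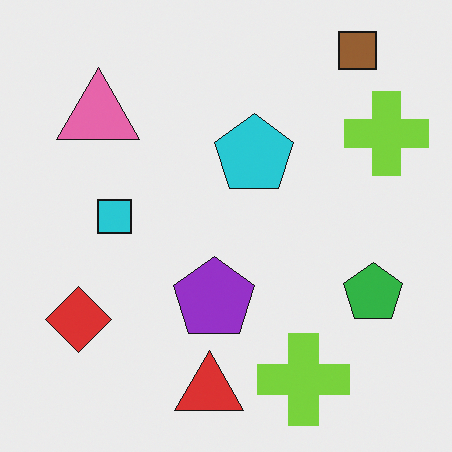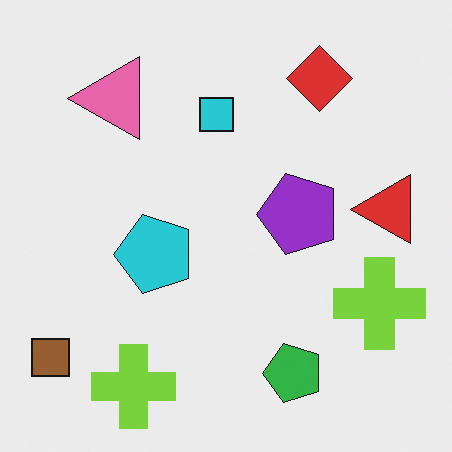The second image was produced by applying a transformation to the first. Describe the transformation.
This is the original image transposed (reflected across the top-left ↔ bottom-right diagonal).

Shapes have swapped their row and column positions — what was in the top-right is now in the bottom-left — a diagonal reflection.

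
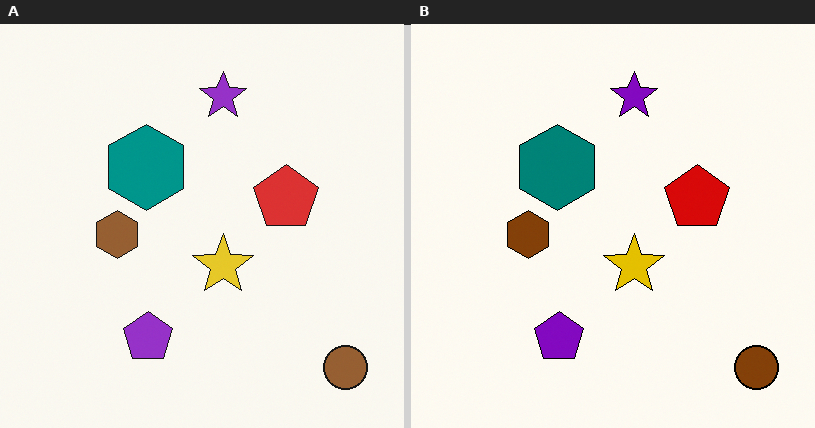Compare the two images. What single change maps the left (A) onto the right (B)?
This is the original image given slightly increased contrast.

Tones are pushed away from mid-grey across the whole image — a global contrast change.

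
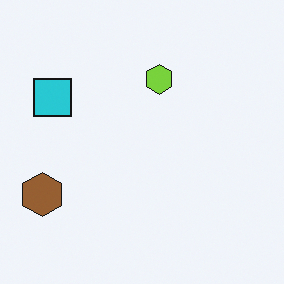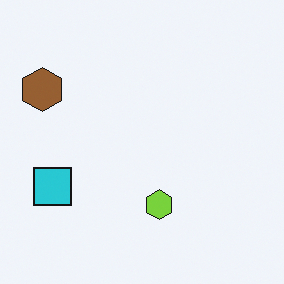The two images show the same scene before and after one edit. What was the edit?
The image was flipped vertically (top ↔ bottom).

The lime hexagon is in the top of the first image and the bottom of the second — shapes on opposite sides of the horizontal midline have swapped in a mirror flip.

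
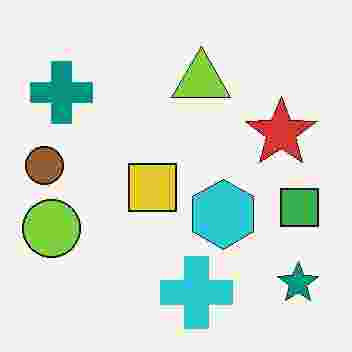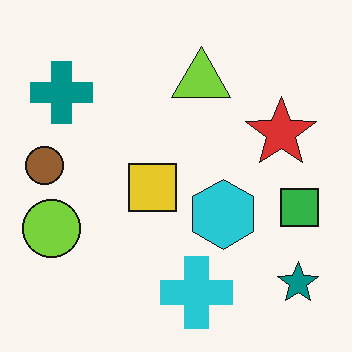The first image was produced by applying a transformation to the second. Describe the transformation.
The transformation is: heavily JPEG-compressed with obvious blocking artifacts.

Blocky 8×8 compression artifacts appear around shape edges and the flat background shows ringing — characteristic JPEG degradation.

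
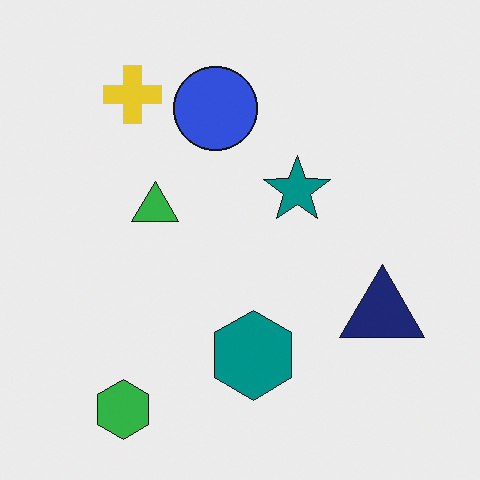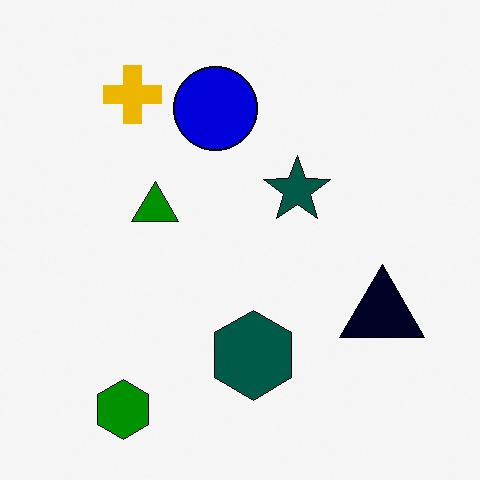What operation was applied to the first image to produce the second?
This is the original image boosted in contrast.

Tones are pushed away from mid-grey across the whole image — a global contrast change.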